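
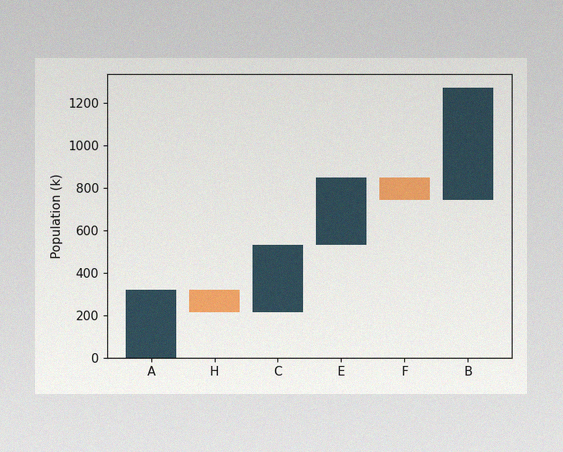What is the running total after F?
The image has some photo noise and uneven lighting. After F the running total reaches 742k.

742k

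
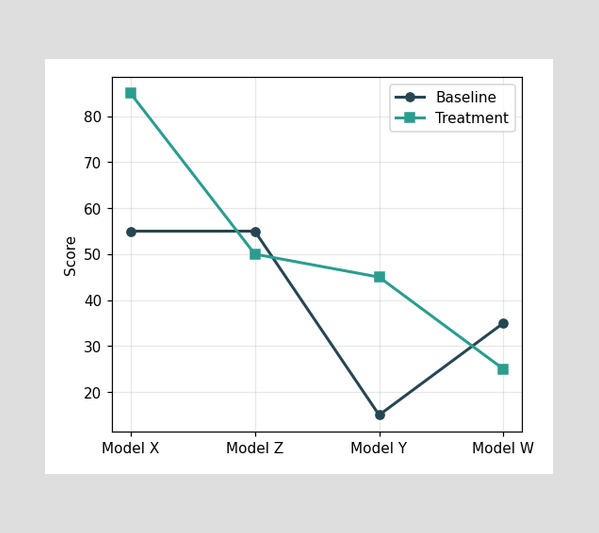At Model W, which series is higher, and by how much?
Baseline, by 10

At Model W, Baseline sits above the other line by 10.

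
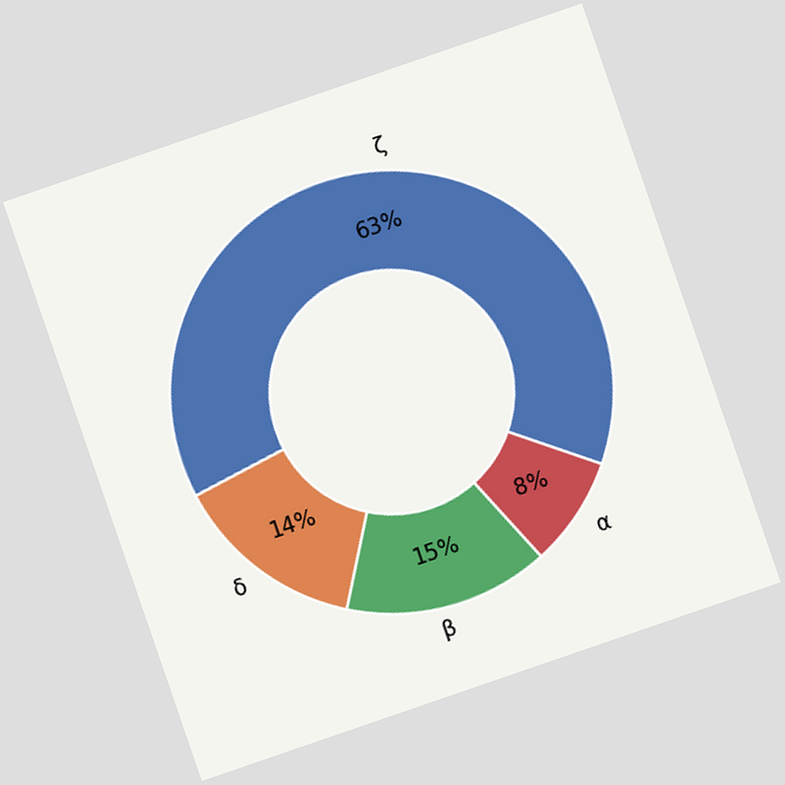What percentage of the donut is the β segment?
15%

The chart is tilted about 19° counter-clockwise. The β segment takes up 15% of the ring.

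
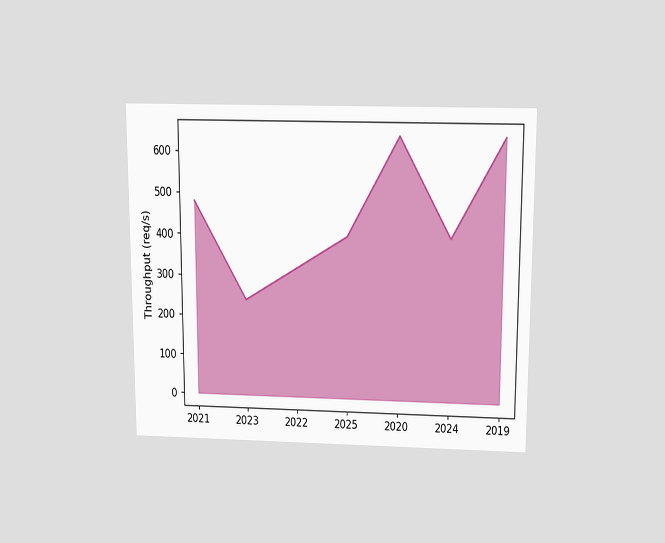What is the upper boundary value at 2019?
640req/s

The chart is viewed slightly from above. At 2019 the upper boundary is at 640req/s.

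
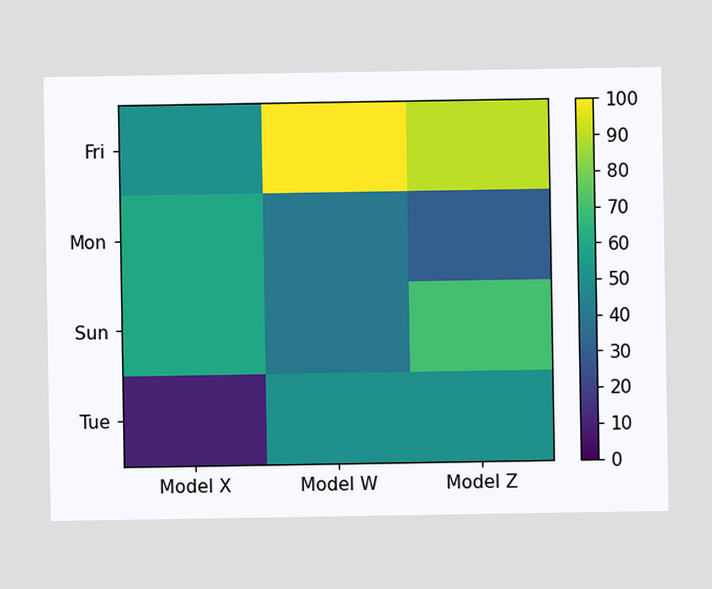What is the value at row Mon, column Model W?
Matching cell (Mon, Model W) against the colorbar gives 40.

40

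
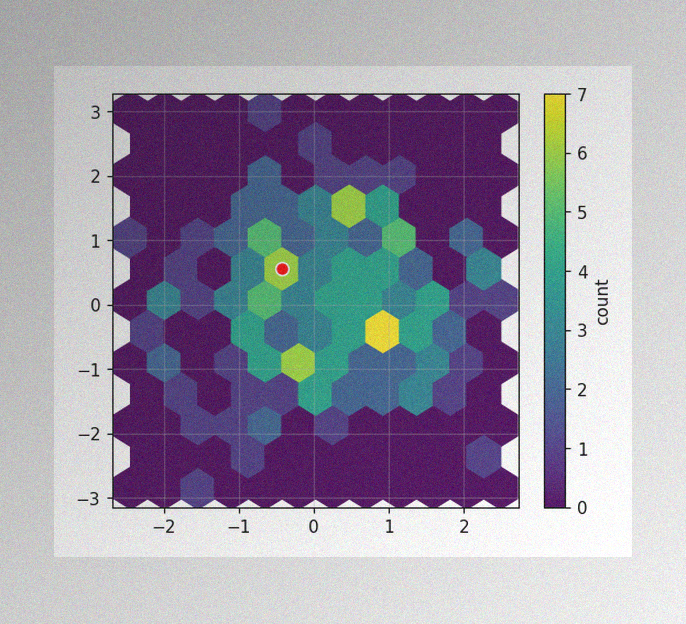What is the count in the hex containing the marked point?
6

The image has some photo noise and uneven lighting. The marked hex reads 6 on the colorbar.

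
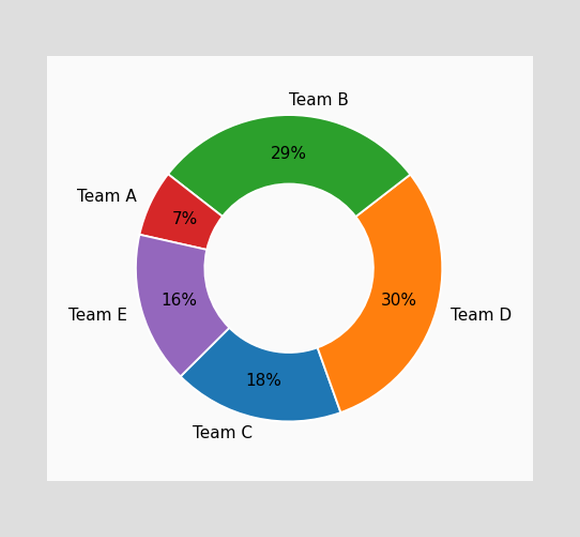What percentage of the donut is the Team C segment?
18%

The Team C segment takes up 18% of the ring.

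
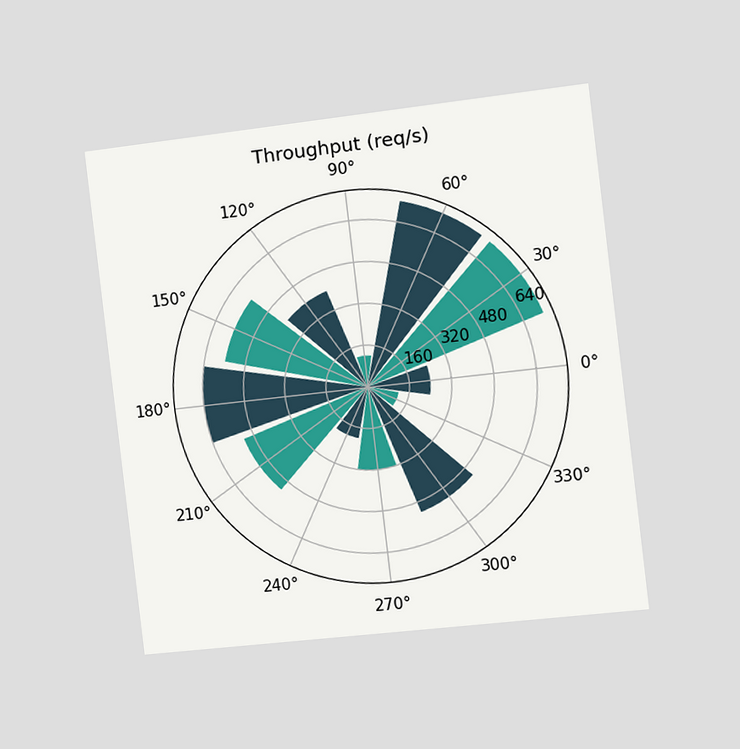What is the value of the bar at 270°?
The chart is tilted about 7° counter-clockwise and viewed slightly from the right. The bar at 270° reaches 320req/s on the radial axis.

320req/s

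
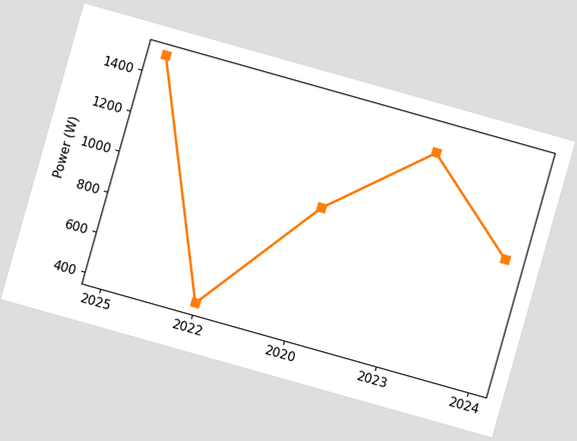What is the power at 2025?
1500W

The chart is tilted about 16° clockwise. At 2025, the line is at 1500W.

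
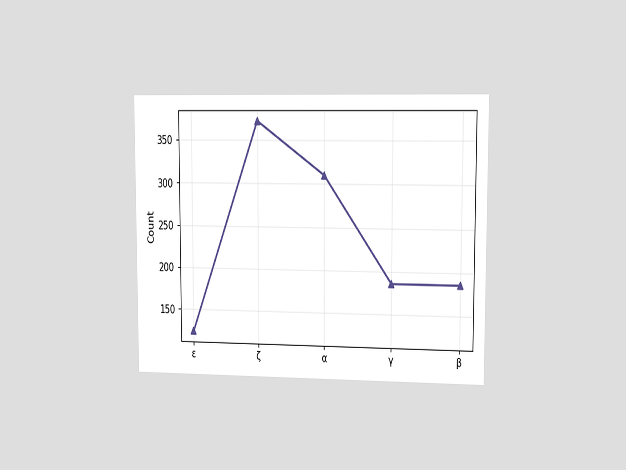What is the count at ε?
124

The chart is viewed slightly from the right. At ε, the line is at 124.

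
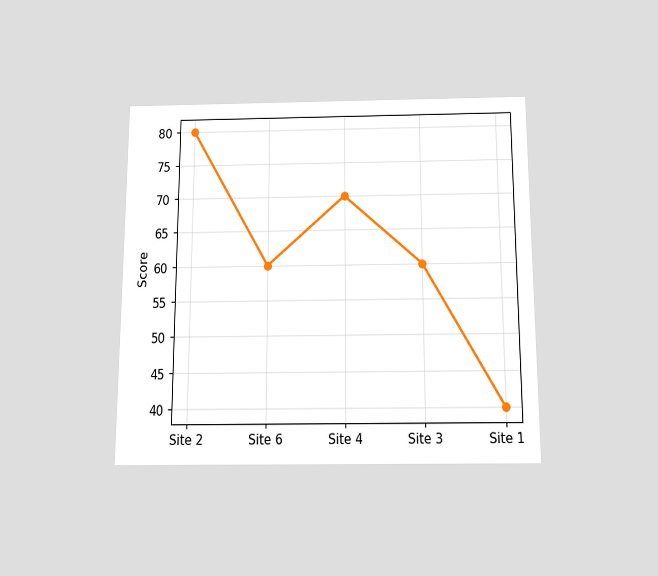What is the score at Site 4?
70

The chart is viewed slightly from below. At Site 4, the line is at 70.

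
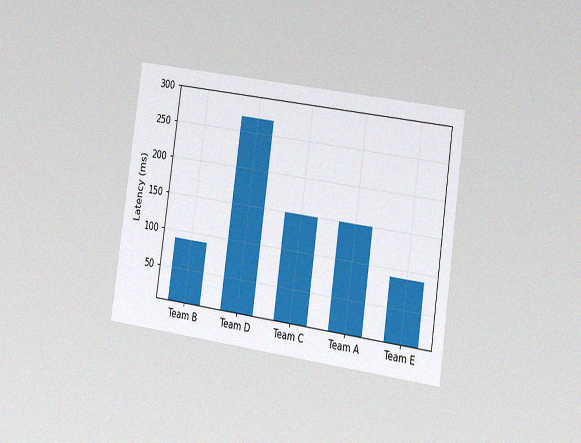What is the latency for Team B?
The chart is tilted about 8° clockwise and viewed slightly from the right, with some photo noise. Reading along the chart's y-axis, the Team B bar reaches 90ms.

90ms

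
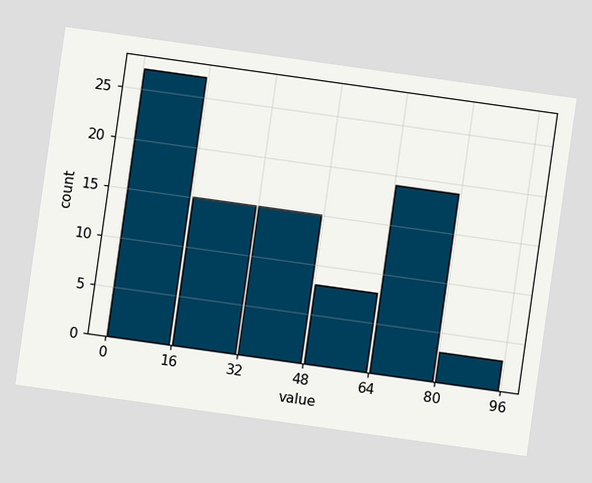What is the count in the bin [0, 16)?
The chart is tilted about 8° clockwise. The [0, 16) bin has height 27.

27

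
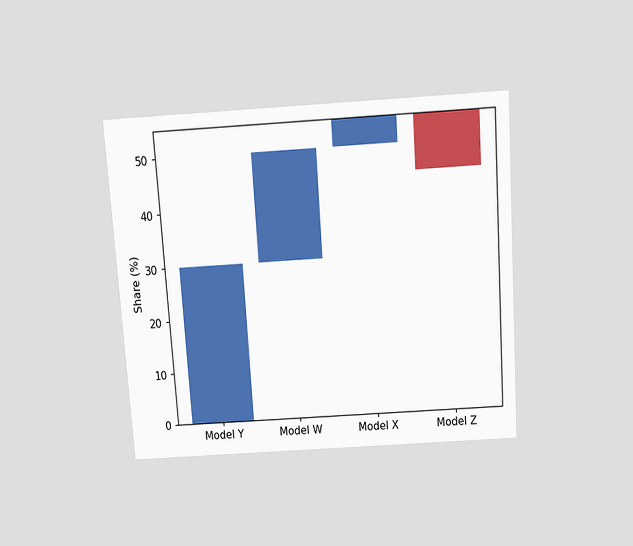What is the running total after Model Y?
The chart is tilted about 4° counter-clockwise and viewed slightly from above. After Model Y the running total reaches 30%.

30%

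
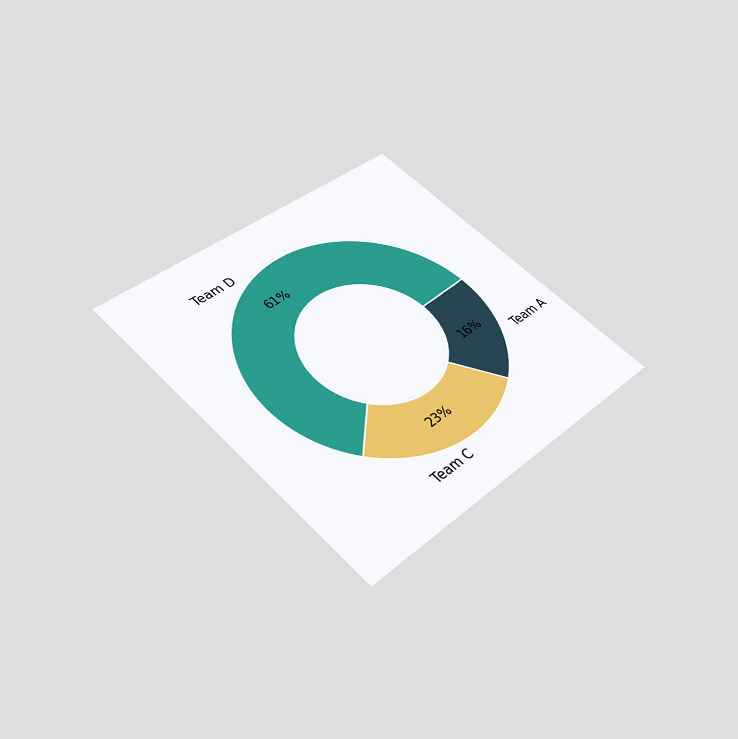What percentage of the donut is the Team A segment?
16%

The chart is tilted about 45° counter-clockwise and viewed slightly from below. The Team A segment takes up 16% of the ring.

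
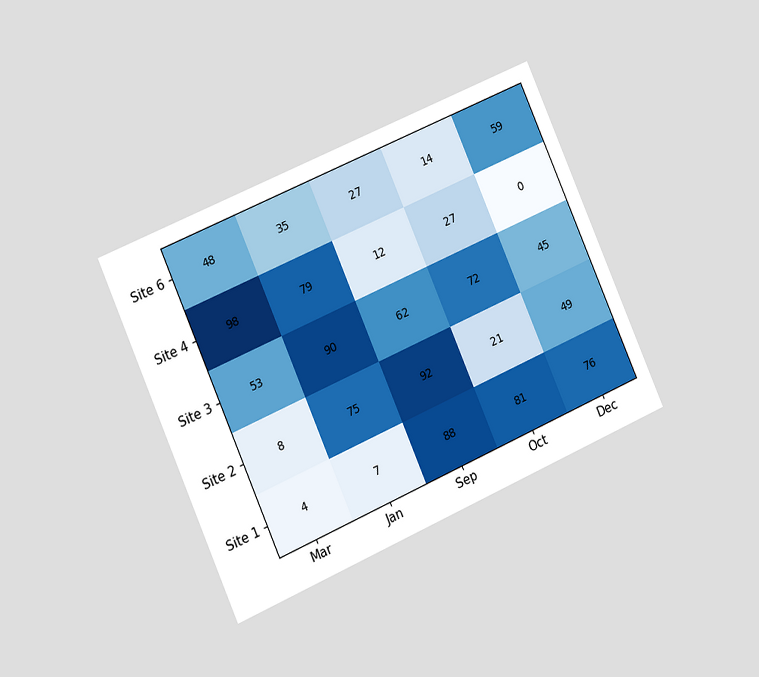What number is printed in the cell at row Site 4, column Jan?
79

The chart is tilted about 24° counter-clockwise and viewed slightly from the left. The (Site 4, Jan) cell reads 79.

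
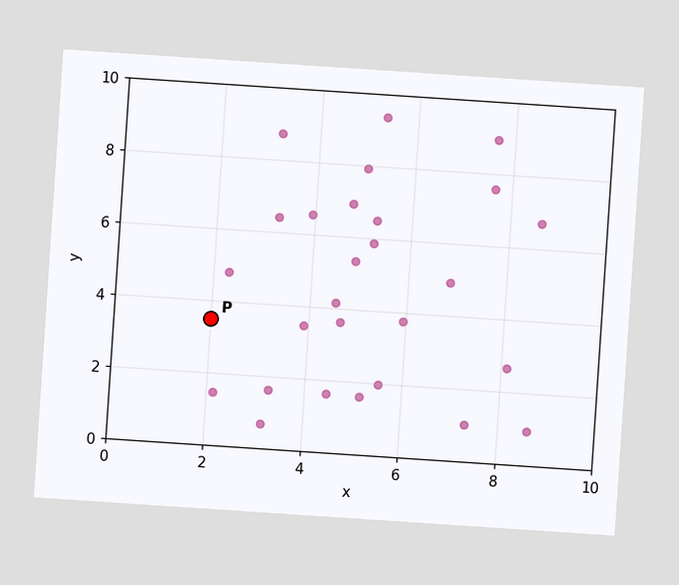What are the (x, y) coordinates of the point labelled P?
(2, 3.5)

The chart is tilted about 4° clockwise. Following the gridlines from P to each axis, P sits at (2, 3.5).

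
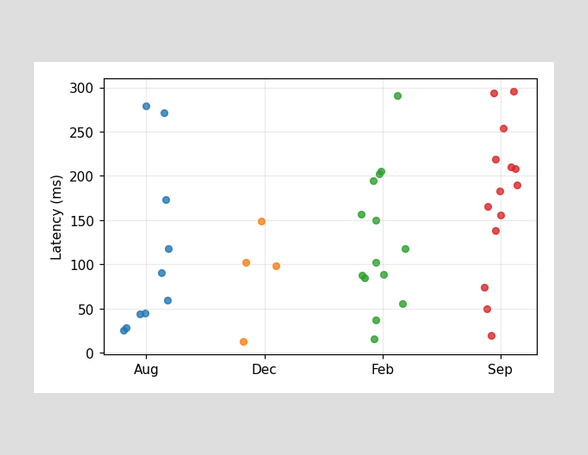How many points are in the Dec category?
Counting the markers in the Dec column gives 4.

4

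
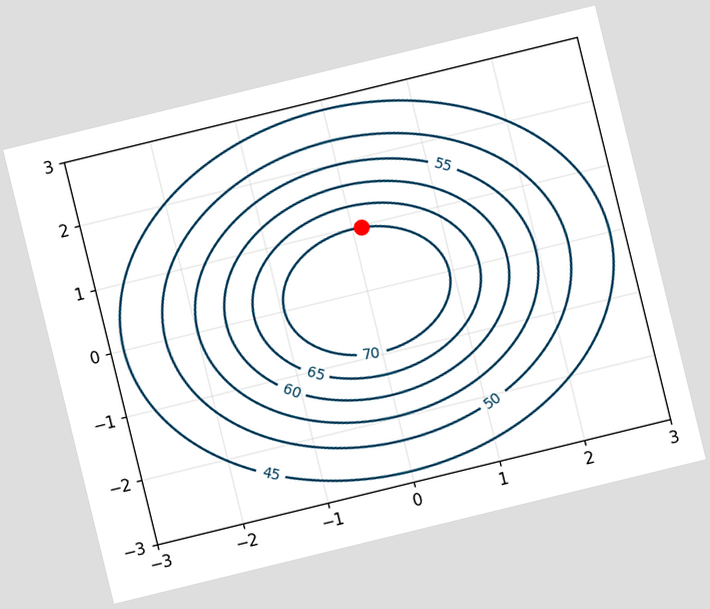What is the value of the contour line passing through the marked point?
The chart is tilted about 14° counter-clockwise. The marked point sits on the contour labelled 70.

70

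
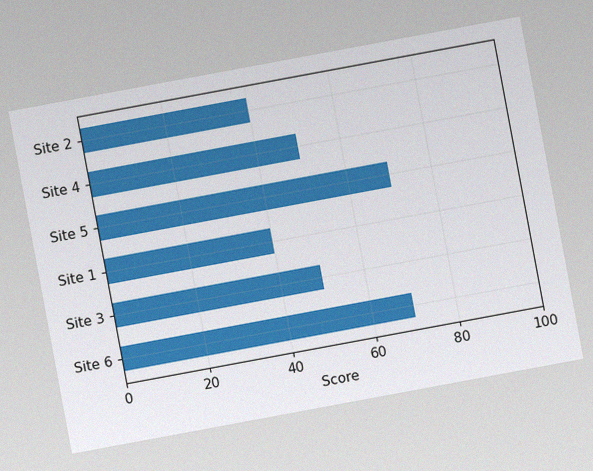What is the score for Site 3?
50

The chart is tilted about 11° counter-clockwise, with some photo noise. Reading along the chart's x-axis, the Site 3 bar reaches 50.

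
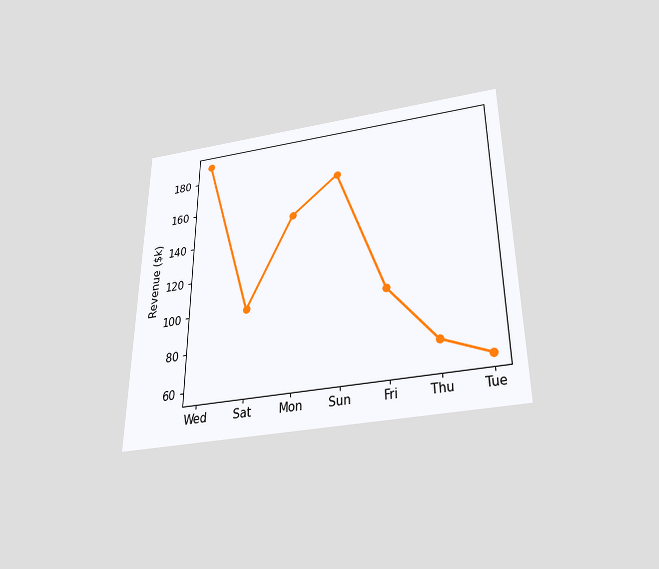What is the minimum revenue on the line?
$60k

The chart is viewed slightly from below. The lowest point is at Tue, and reading across to the y-axis gives $60k.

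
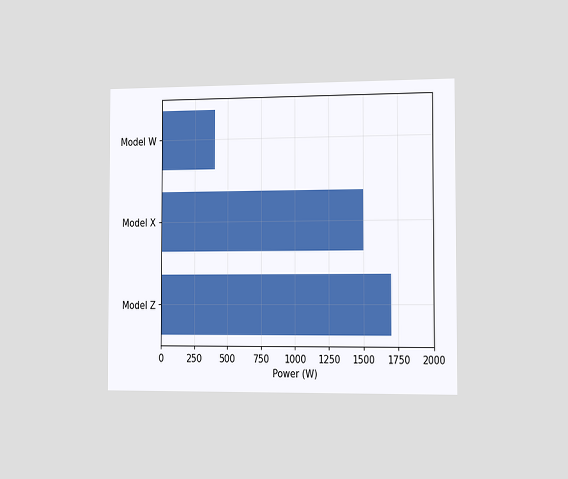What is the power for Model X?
The chart is viewed slightly from the right. Reading along the chart's x-axis, the Model X bar reaches 1500W.

1500W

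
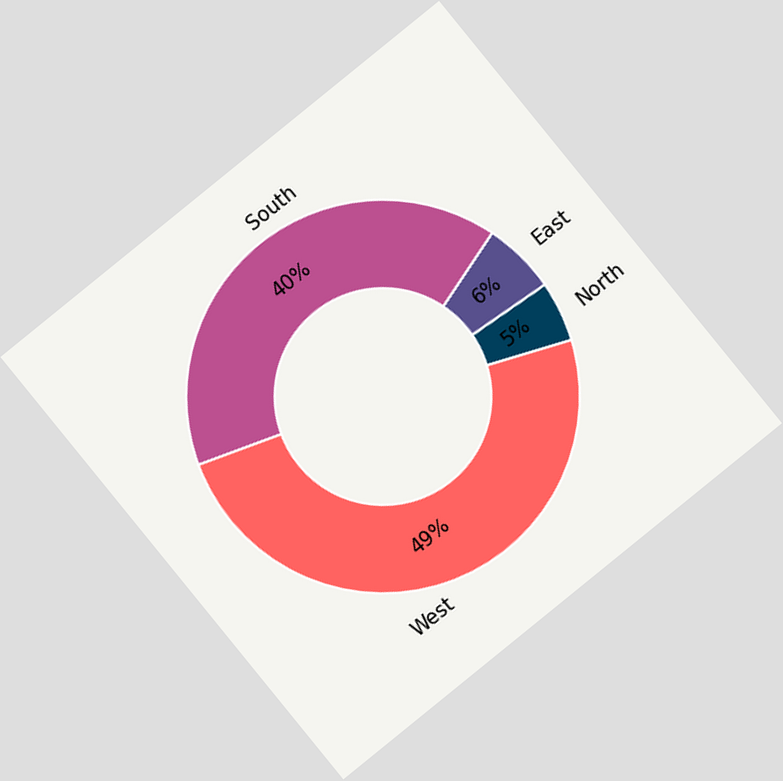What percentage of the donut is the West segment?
49%

The chart is tilted about 39° counter-clockwise. The West segment takes up 49% of the ring.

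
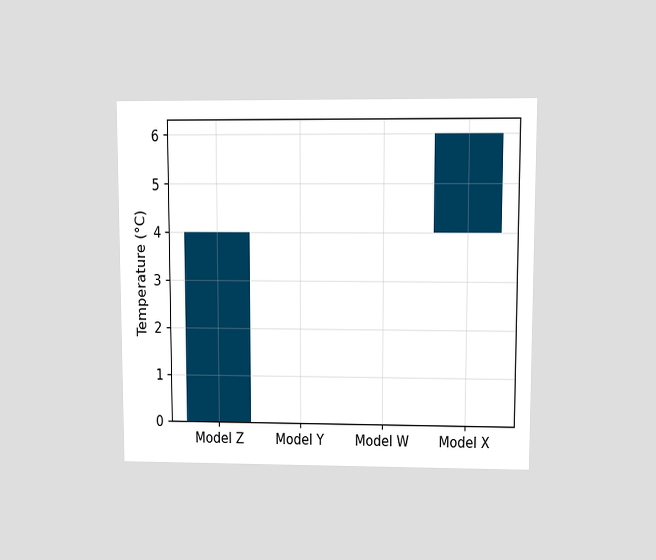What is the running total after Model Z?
The chart is viewed at a slight angle. After Model Z the running total reaches 4°C.

4°C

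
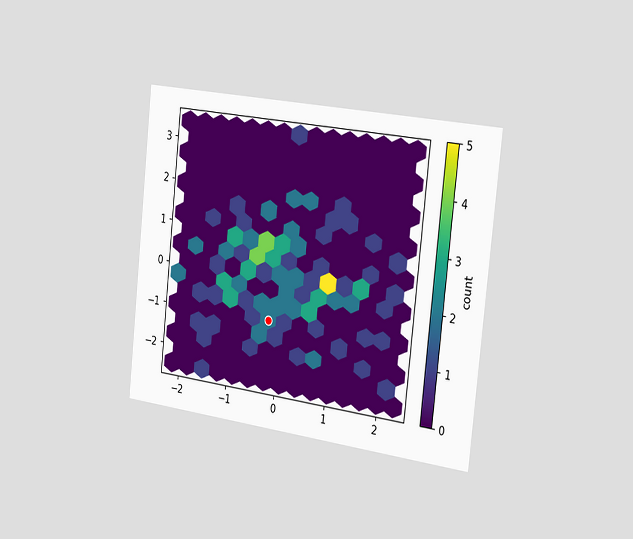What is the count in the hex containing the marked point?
The chart is tilted about 6° clockwise and viewed slightly from the right. The marked hex reads 2 on the colorbar.

2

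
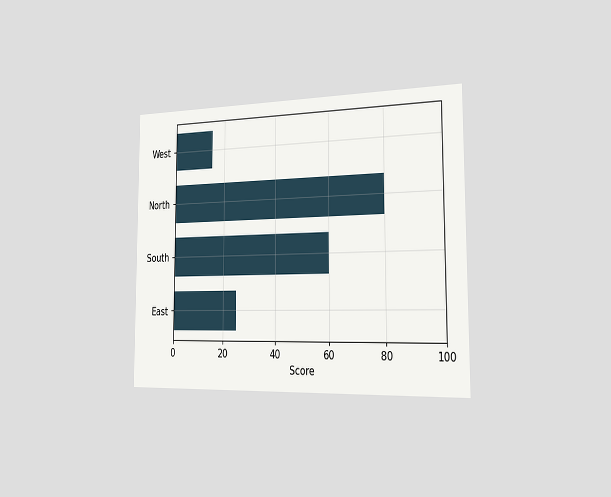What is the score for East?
25

The chart is viewed slightly from the right. Reading along the chart's x-axis, the East bar reaches 25.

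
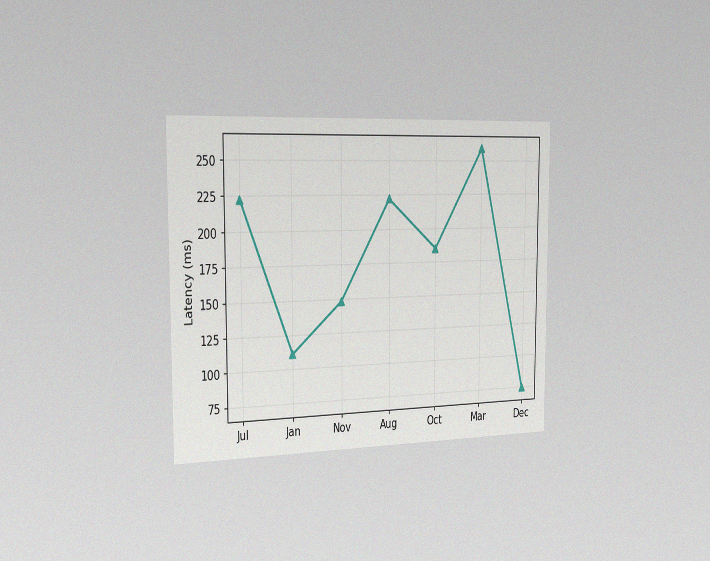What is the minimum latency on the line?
The chart is viewed slightly from the left, with some photo noise. The lowest point is at Dec, and reading across to the y-axis gives 74ms.

74ms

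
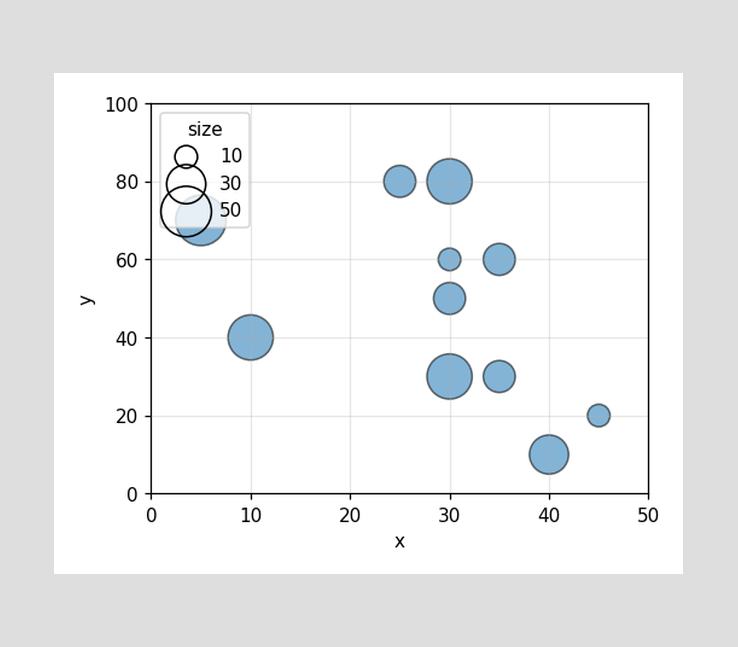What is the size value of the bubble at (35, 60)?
20

Matching the bubble at (35, 60) against the size legend gives 20.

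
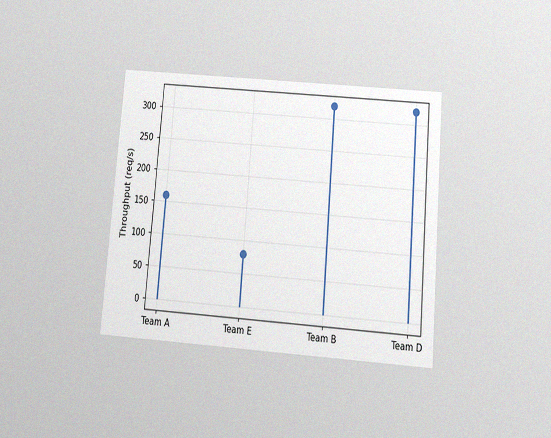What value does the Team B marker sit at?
320req/s

The chart is tilted about 5° clockwise and viewed slightly from below, with some photo noise. The Team B marker sits at 320req/s.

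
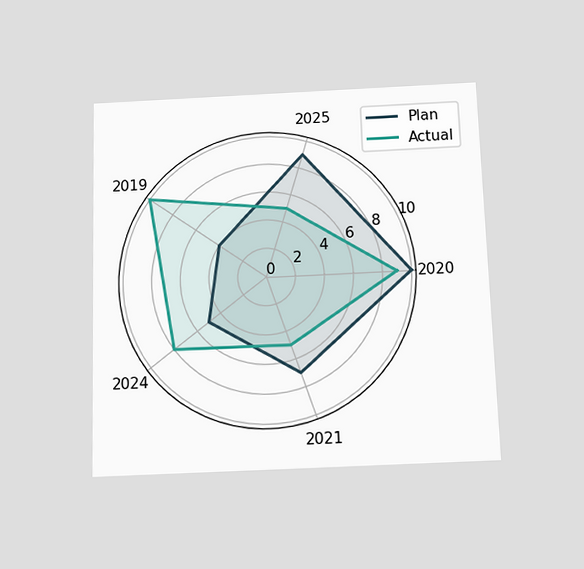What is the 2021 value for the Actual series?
5

The chart is viewed slightly from below. On the 2021 axis, Actual reaches 5.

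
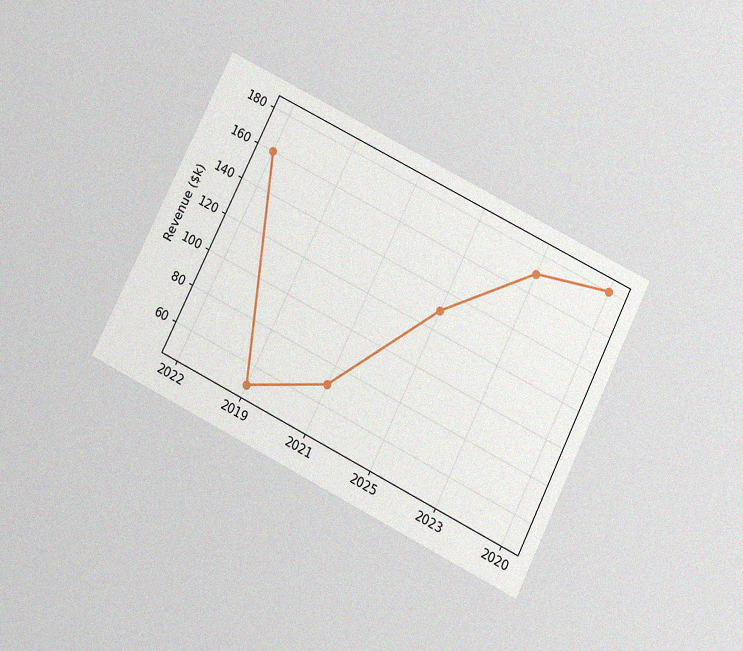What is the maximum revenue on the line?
$180k

The chart is tilted about 27° clockwise and viewed slightly from below, with some photo noise. The highest point is at 2020, and reading across to the y-axis gives $180k.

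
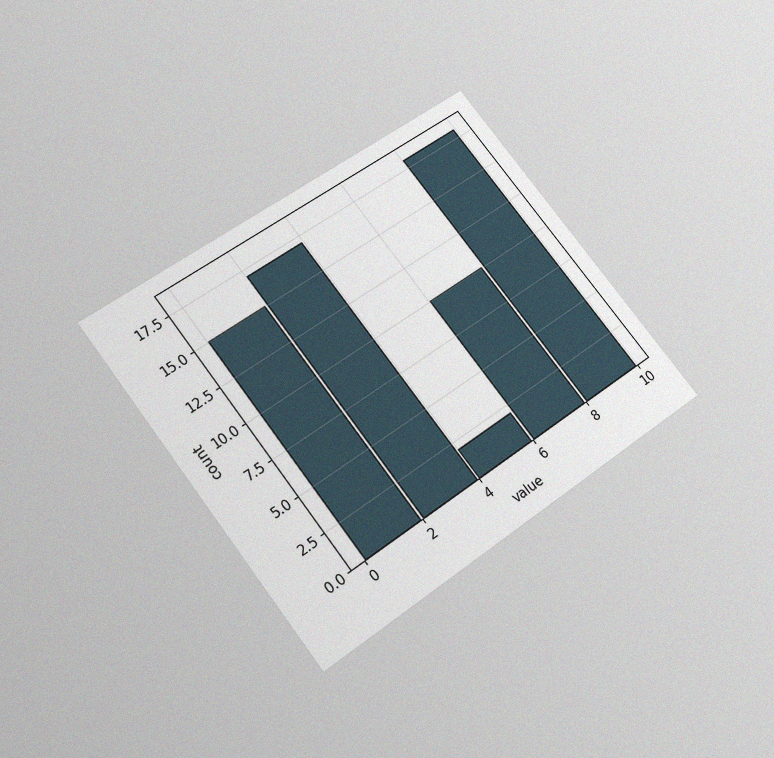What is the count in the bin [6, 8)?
The chart is tilted about 37° counter-clockwise and viewed slightly from below, with some photo noise. The [6, 8) bin has height 10.

10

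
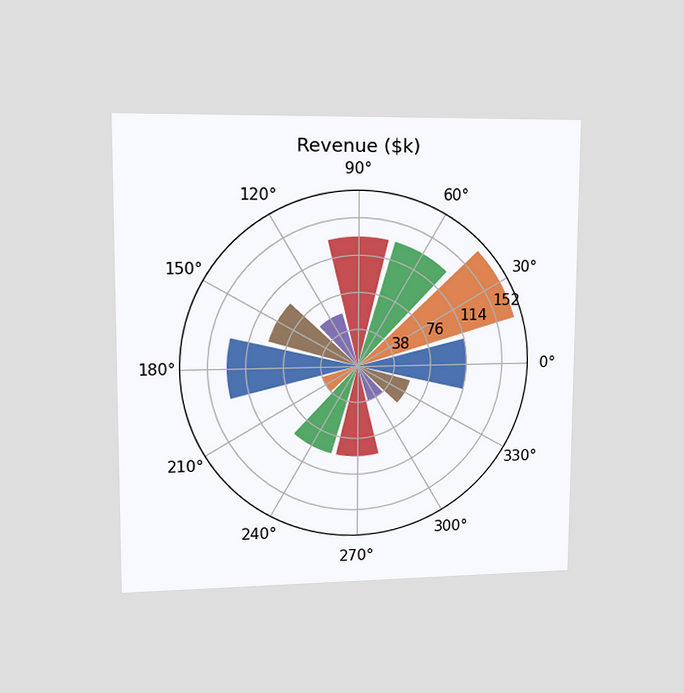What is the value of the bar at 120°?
$57k

The chart is viewed at a slight angle. The bar at 120° reaches $57k on the radial axis.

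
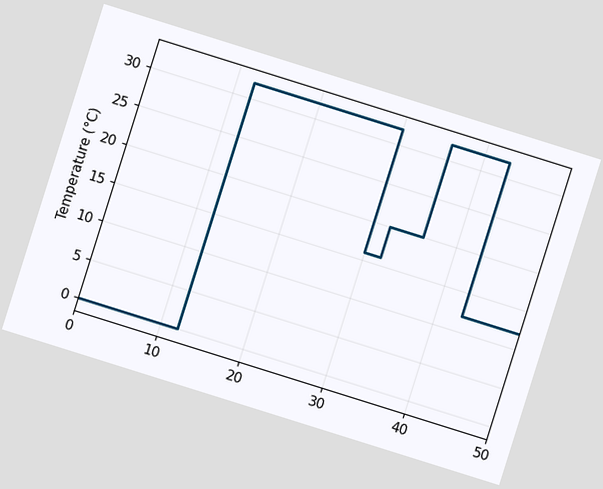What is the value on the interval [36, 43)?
32°C

The chart is tilted about 17° clockwise. On [36, 43) the step sits at 32°C.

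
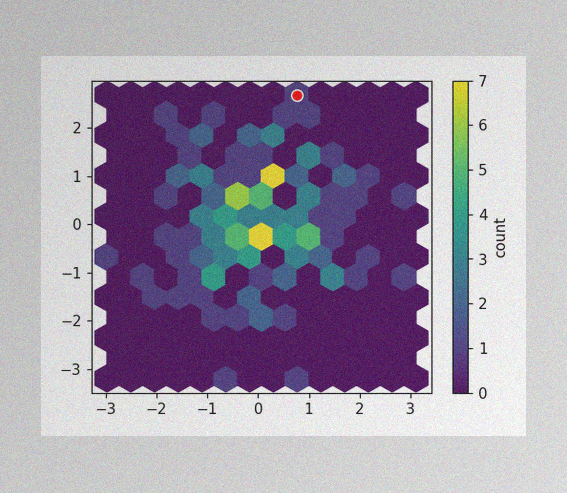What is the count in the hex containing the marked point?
1

The image has some photo noise and uneven lighting. The marked hex reads 1 on the colorbar.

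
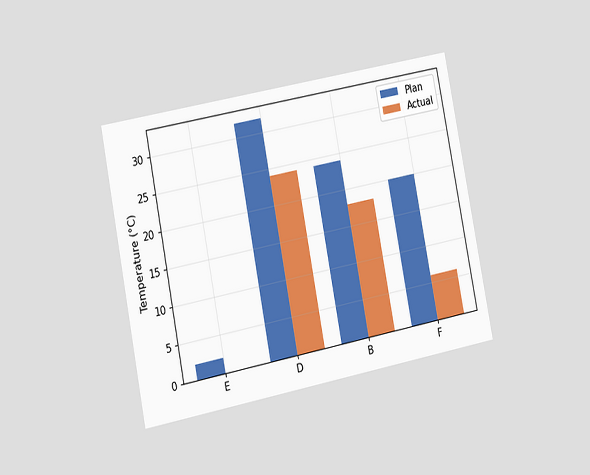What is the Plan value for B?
The chart is tilted about 11° counter-clockwise and viewed slightly from the left. The Plan bar at B reaches 24°C on the y-axis.

24°C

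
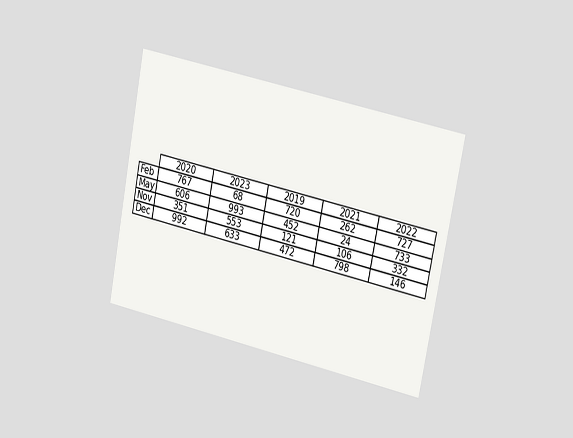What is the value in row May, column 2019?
The chart is tilted about 11° clockwise and viewed slightly from the right. The (May, 2019) cell reads 452.

452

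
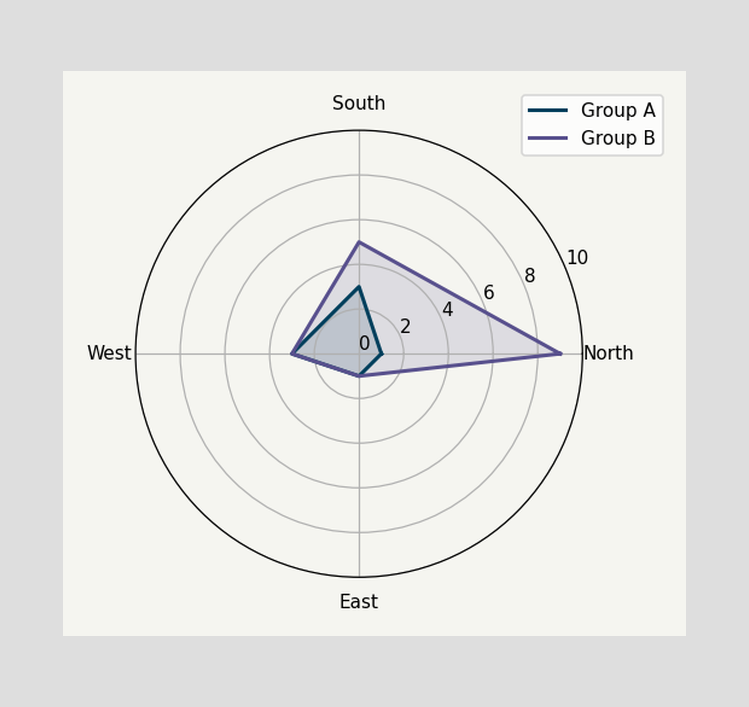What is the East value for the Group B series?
On the East axis, Group B reaches 1.

1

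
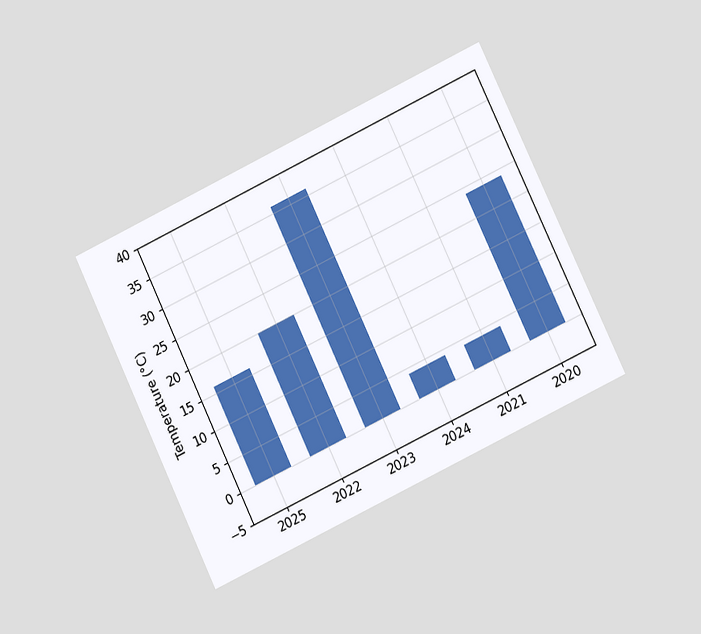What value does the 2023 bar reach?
36°C

The chart is tilted about 25° counter-clockwise and viewed at a slight angle. Reading along the chart's y-axis, the 2023 bar reaches 36°C.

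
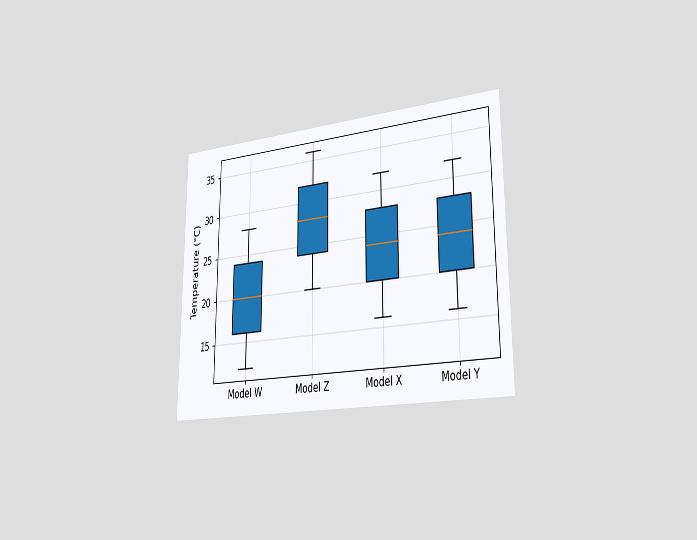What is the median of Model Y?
The chart is viewed slightly from the right. The median line in the Model Y box sits at 24°C.

24°C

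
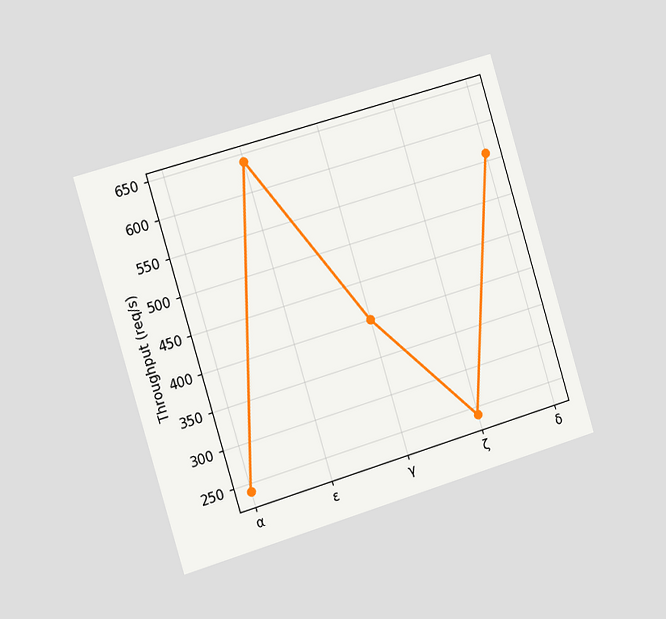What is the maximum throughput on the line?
640req/s

The chart is tilted about 17° counter-clockwise and viewed slightly from the left. The highest point is at ε, and reading across to the y-axis gives 640req/s.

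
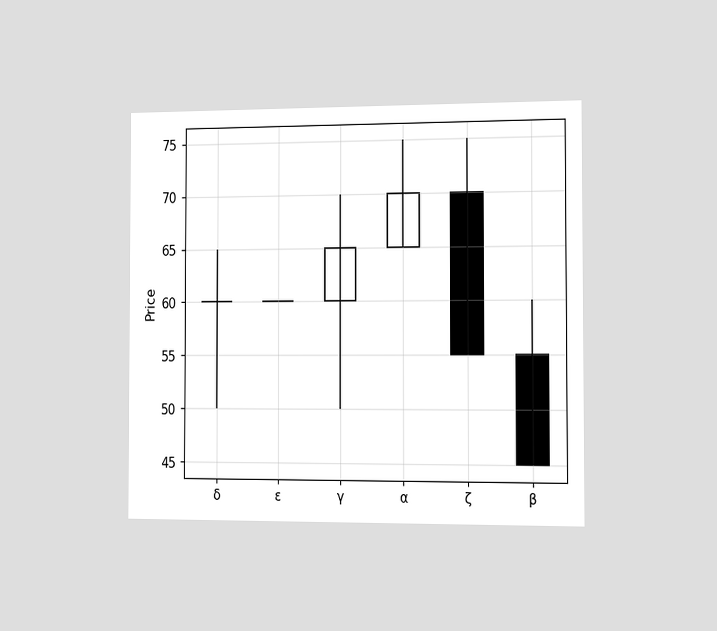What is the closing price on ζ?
55

The chart is viewed slightly from the right. The ζ candle closes at 55.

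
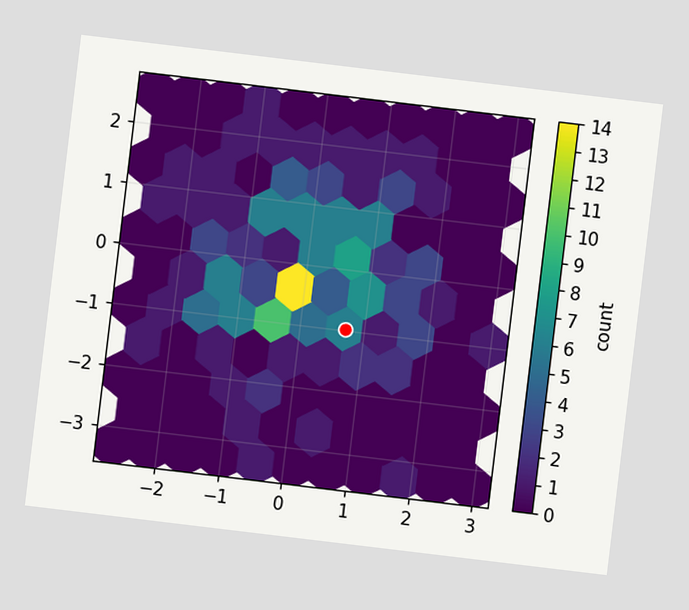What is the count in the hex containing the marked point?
6

The chart is tilted about 7° clockwise. The marked hex reads 6 on the colorbar.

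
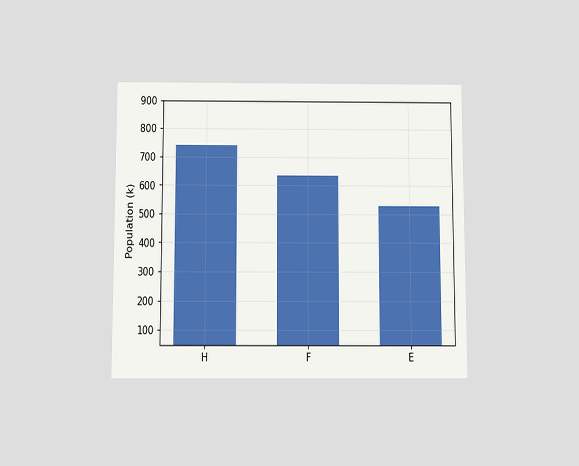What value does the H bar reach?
742k

The chart is viewed slightly from below. Reading along the chart's y-axis, the H bar reaches 742k.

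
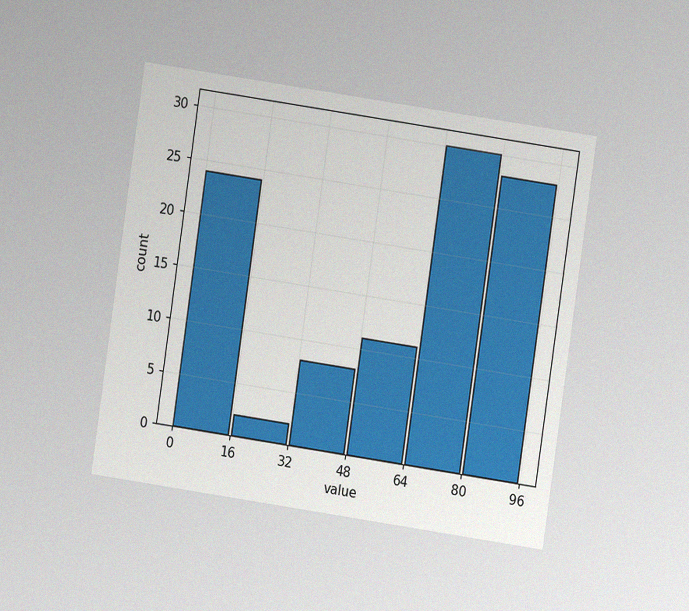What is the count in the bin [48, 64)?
The chart is tilted about 8° clockwise and viewed at a slight angle, with some photo noise. The [48, 64) bin has height 11.

11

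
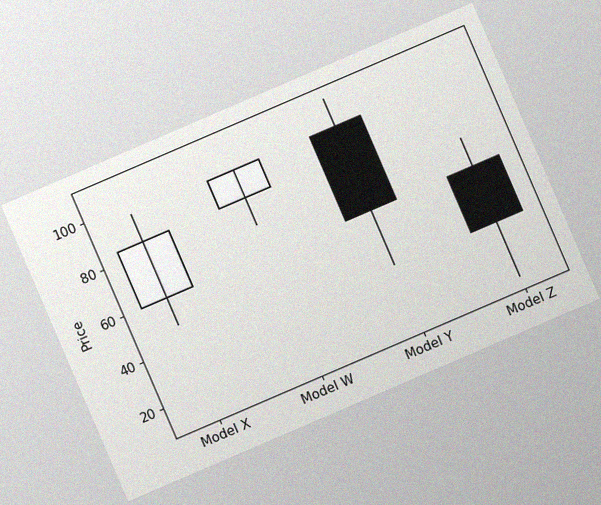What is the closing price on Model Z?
36

The chart is tilted about 23° counter-clockwise, with some photo noise. The Model Z candle closes at 36.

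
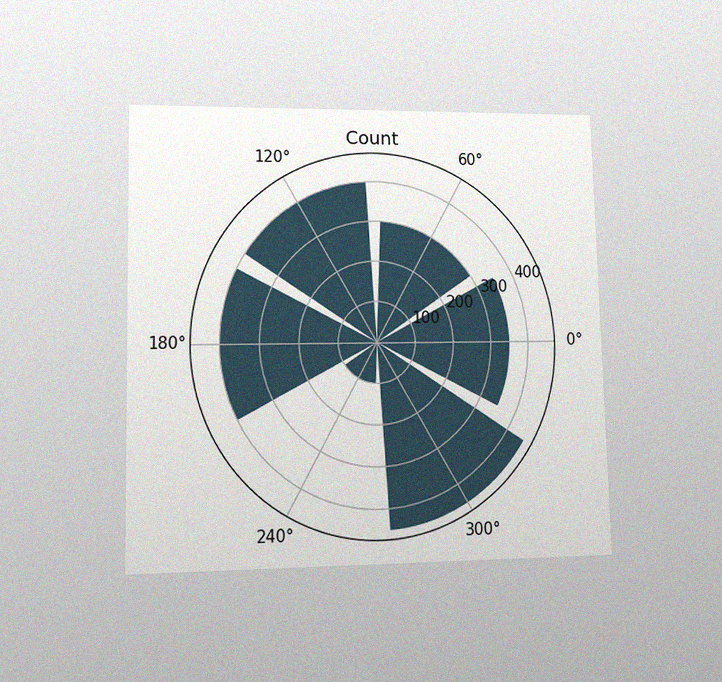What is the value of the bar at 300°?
The chart is viewed at a slight angle, with some photo noise. The bar at 300° reaches 450 on the radial axis.

450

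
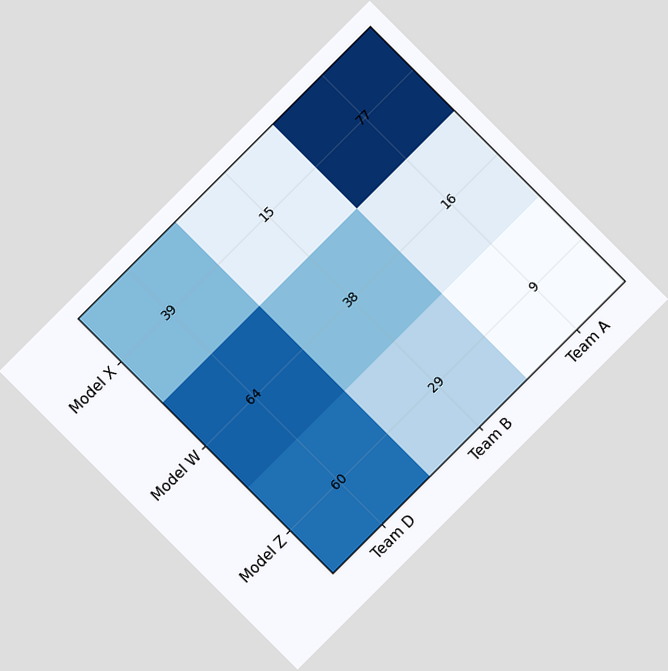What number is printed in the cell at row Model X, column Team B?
The chart is tilted about 45° counter-clockwise. The (Model X, Team B) cell reads 15.

15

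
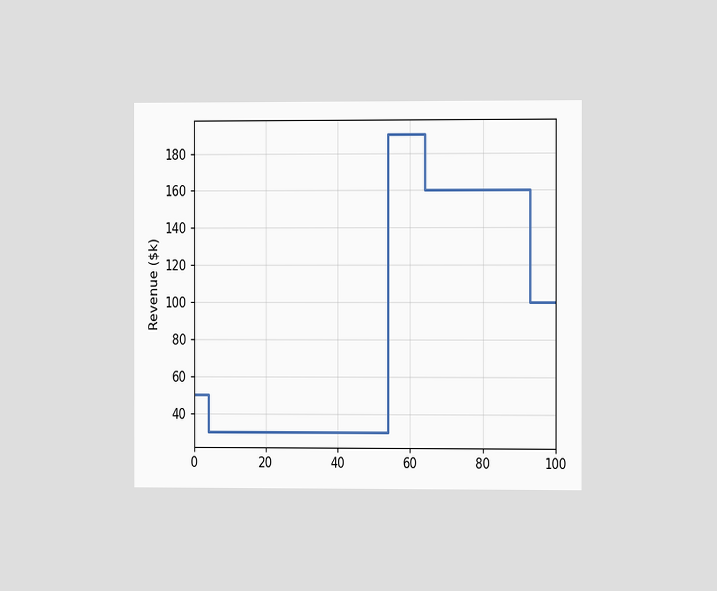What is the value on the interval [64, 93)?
The chart is viewed slightly from the right. On [64, 93) the step sits at $160k.

$160k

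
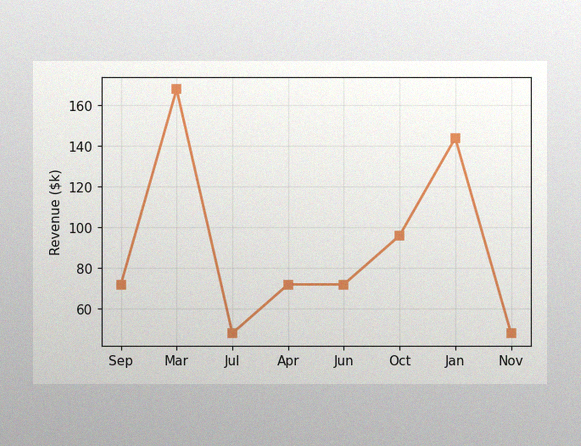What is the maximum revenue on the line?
$168k

The image has some photo noise and uneven lighting. The highest point is at Mar, and reading across to the y-axis gives $168k.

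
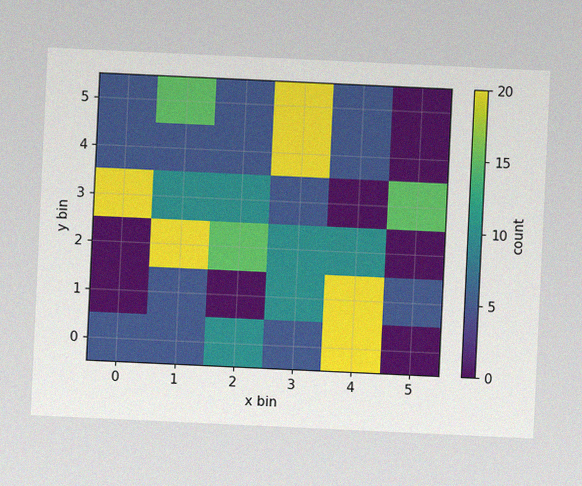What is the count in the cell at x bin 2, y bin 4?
5

The chart is tilted about 3° clockwise, with some photo noise. Matching the cell (2, 4) against the colorbar gives 5.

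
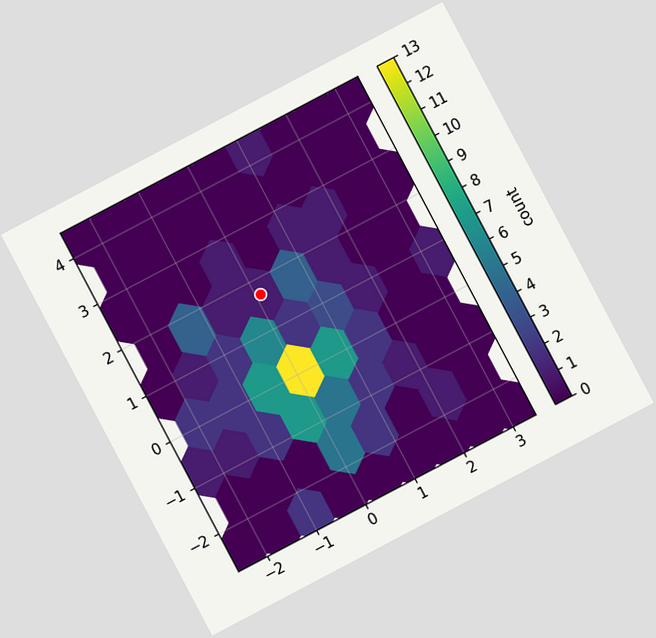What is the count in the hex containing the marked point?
1

The chart is tilted about 28° counter-clockwise. The marked hex reads 1 on the colorbar.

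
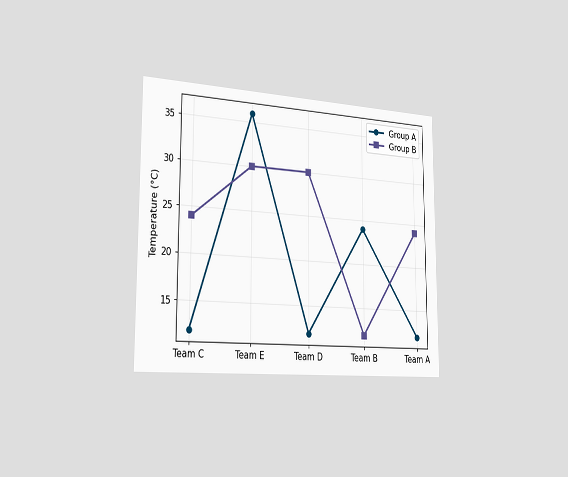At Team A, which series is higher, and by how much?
The chart is viewed slightly from the left. At Team A, Group B sits above the other line by 12°C.

Group B, by 12°C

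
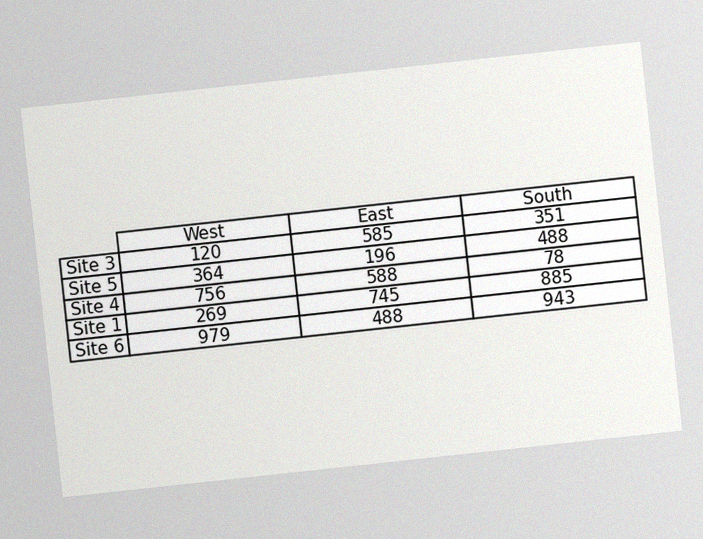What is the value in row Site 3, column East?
585

The chart is tilted about 6° counter-clockwise, with some photo noise. The (Site 3, East) cell reads 585.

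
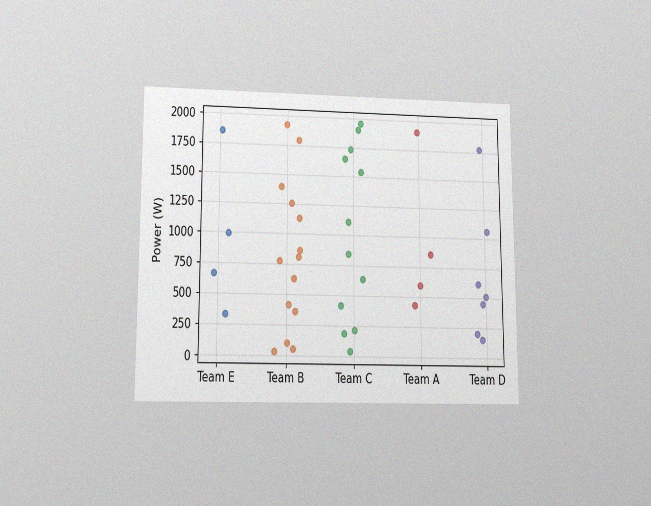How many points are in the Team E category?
4

The chart is viewed slightly from below, with some photo noise. Counting the markers in the Team E column gives 4.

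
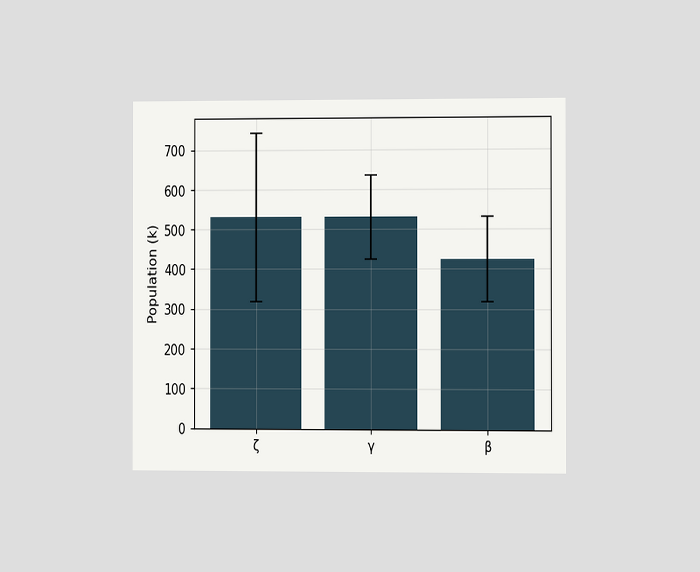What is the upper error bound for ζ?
The chart is viewed slightly from the right. The ζ bar's upper whisker reaches 742k.

742k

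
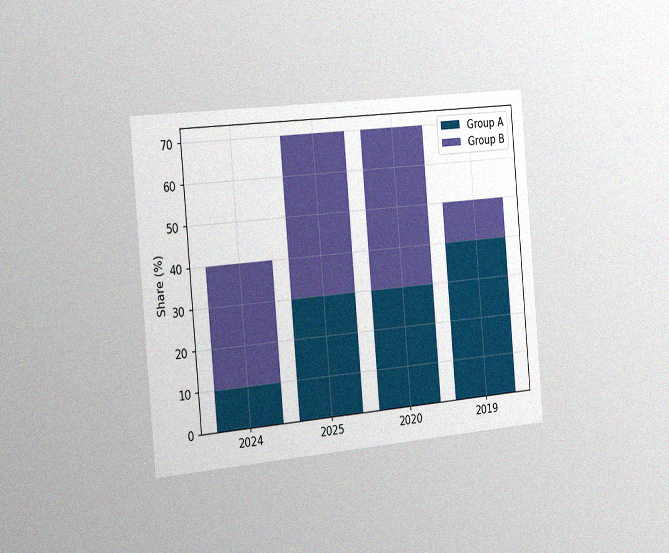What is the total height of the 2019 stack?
50%

The chart is tilted about 5° counter-clockwise and viewed slightly from the left, with some photo noise. The 2019 stack's top reaches 50% on the y-axis.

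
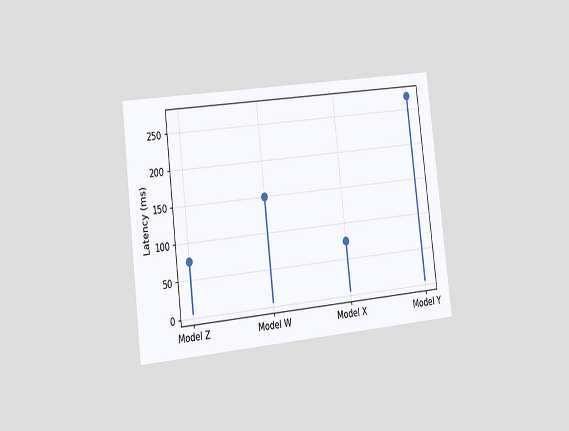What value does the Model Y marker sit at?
270ms

The chart is tilted about 7° counter-clockwise and viewed slightly from the left. The Model Y marker sits at 270ms.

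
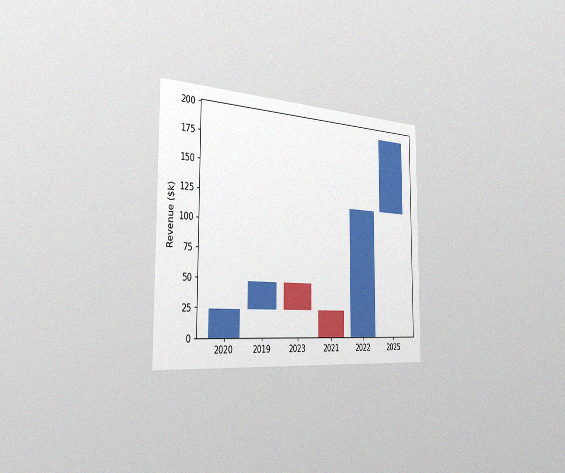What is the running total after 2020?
$24k

The chart is viewed slightly from the left, with some photo noise. After 2020 the running total reaches $24k.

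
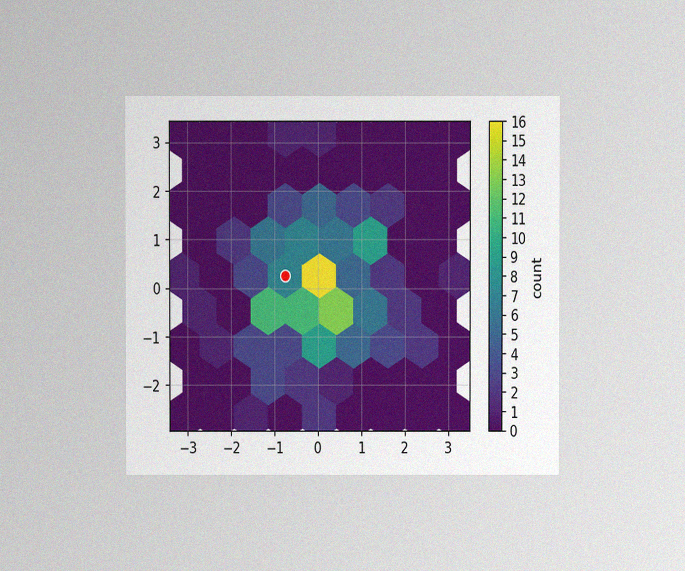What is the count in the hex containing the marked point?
The chart is viewed at a slight angle, with some photo noise. The marked hex reads 7 on the colorbar.

7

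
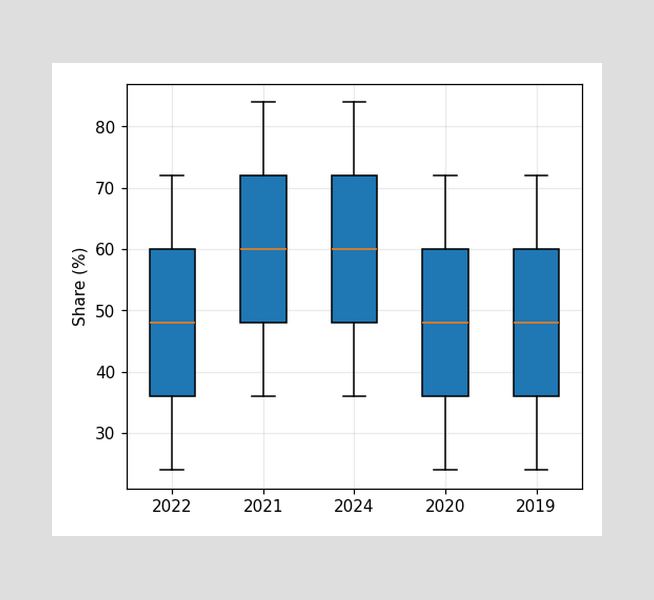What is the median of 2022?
48%

The median line in the 2022 box sits at 48%.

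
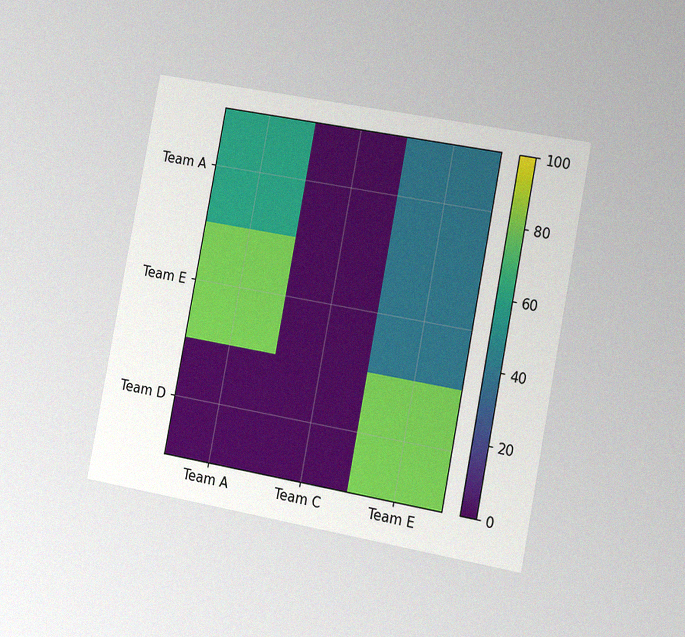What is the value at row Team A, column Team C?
0

The chart is tilted about 11° clockwise and viewed slightly from the right, with some photo noise. Matching cell (Team A, Team C) against the colorbar gives 0.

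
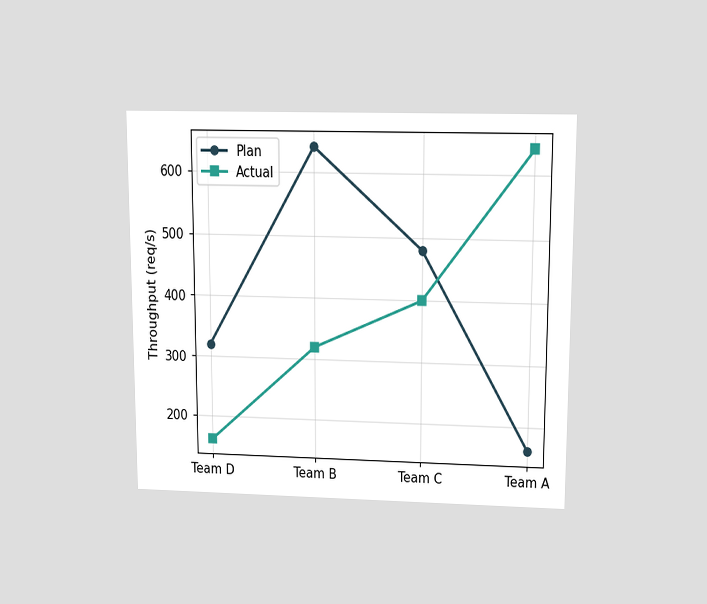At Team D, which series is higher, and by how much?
The chart is viewed slightly from above. At Team D, Plan sits above the other line by 160req/s.

Plan, by 160req/s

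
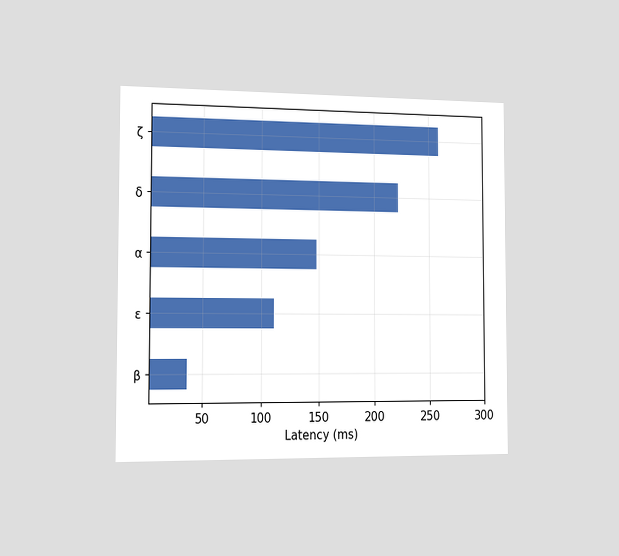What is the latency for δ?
222ms

The chart is viewed slightly from the left. Reading along the chart's x-axis, the δ bar reaches 222ms.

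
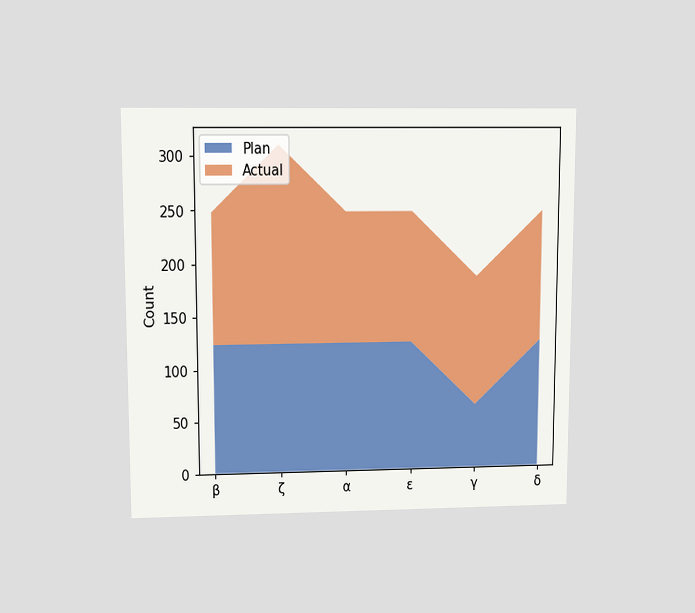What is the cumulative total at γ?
The chart is viewed at a slight angle. The stacked total at γ reaches 186.

186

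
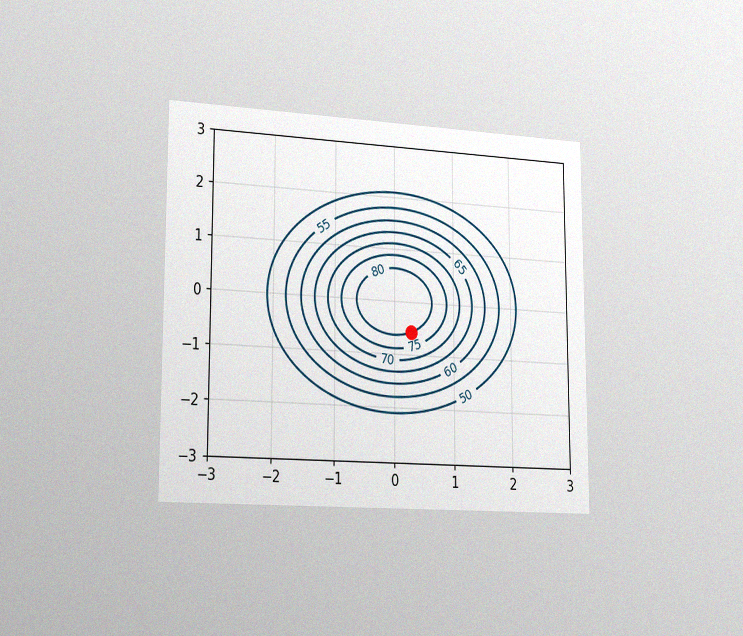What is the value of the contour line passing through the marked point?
80

The chart is viewed slightly from the left, with some photo noise. The marked point sits on the contour labelled 80.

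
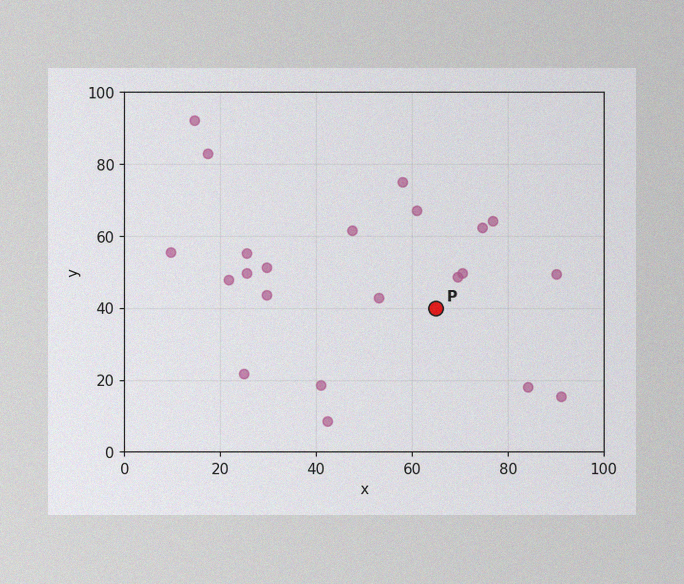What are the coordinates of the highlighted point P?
The image has some photo noise and uneven lighting. Following the gridlines from P to each axis, P sits at (65, 40).

(65, 40)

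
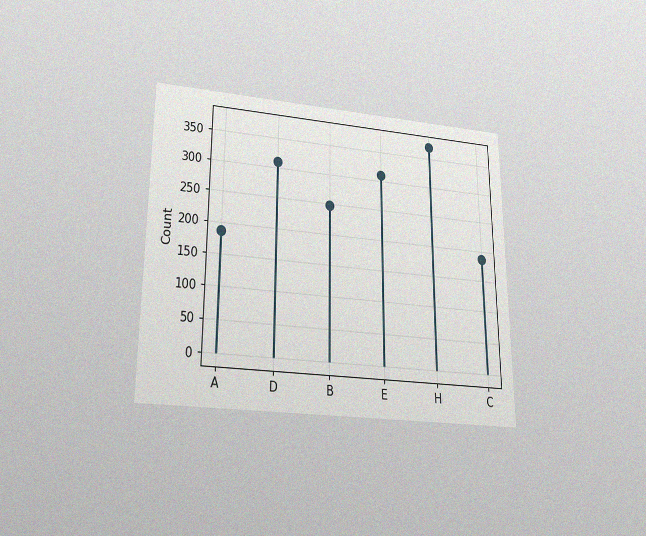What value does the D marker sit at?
310

The chart is viewed slightly from below, with some photo noise. The D marker sits at 310.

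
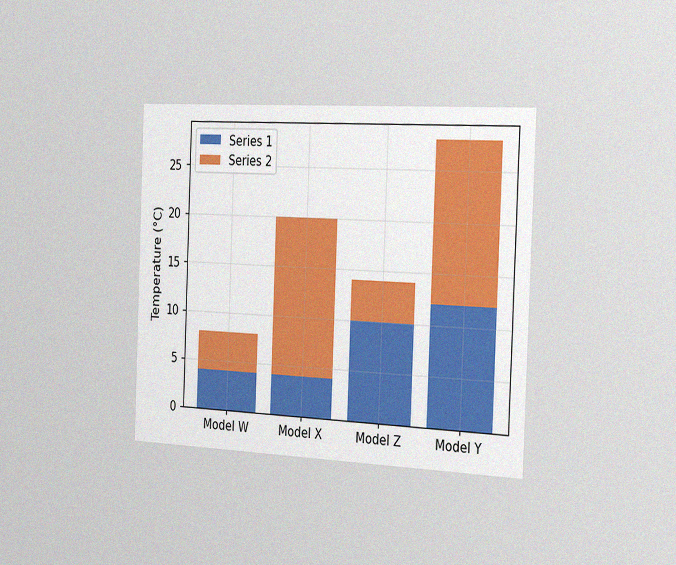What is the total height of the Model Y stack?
28°C

The chart is tilted about 2° clockwise and viewed slightly from the right, with some photo noise. The Model Y stack's top reaches 28°C on the y-axis.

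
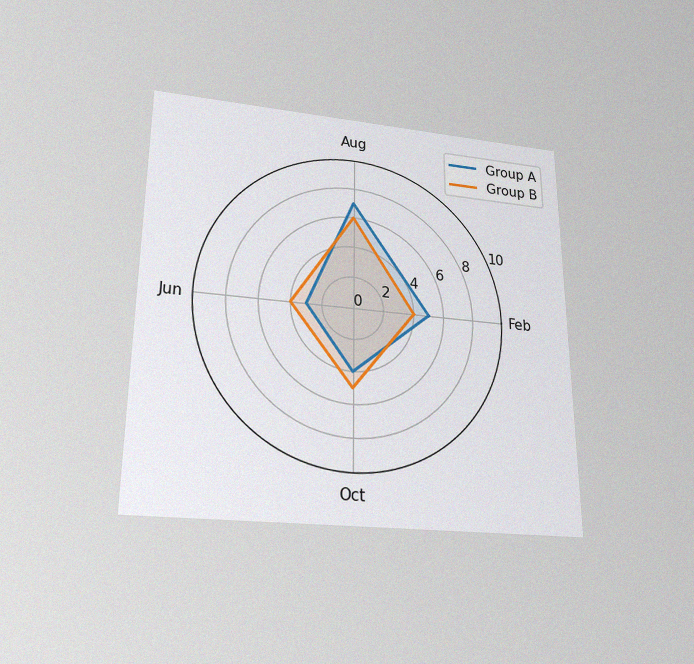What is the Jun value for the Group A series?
The chart is viewed slightly from below, with some photo noise. On the Jun axis, Group A reaches 3.

3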